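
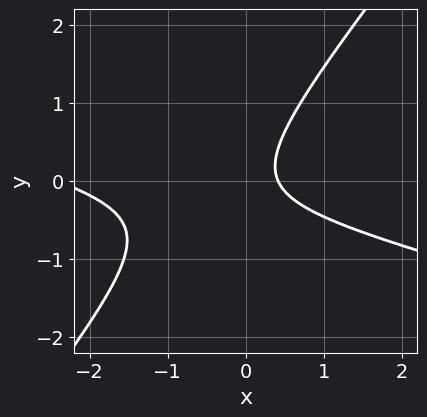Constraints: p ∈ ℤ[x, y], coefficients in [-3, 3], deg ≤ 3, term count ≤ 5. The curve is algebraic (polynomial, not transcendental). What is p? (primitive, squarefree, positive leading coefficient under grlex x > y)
x^2 + 3*x*y - 3*y^2 + 2*x - 1

(a) Degree: no degree-1 curve has this shape, so deg p = 2.
(b) Against the integer gridlines: the curve avoids every integer y-axis point in the box.
(c) Fitting integer coefficients to these (and the overall shape) gives p.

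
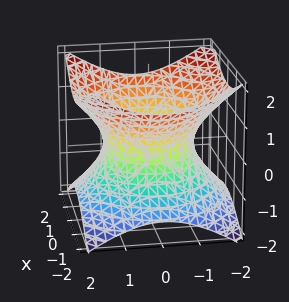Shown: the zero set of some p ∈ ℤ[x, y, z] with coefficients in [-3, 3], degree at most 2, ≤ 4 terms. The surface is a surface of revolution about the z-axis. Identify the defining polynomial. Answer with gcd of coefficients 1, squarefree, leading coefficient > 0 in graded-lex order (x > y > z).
2*x^2 + 2*y^2 - 3*z^2 - 3

(a) The degree is 2 — no degree-1 surface has this shape.
(b) Symmetries: every cross-section ⟂ z is a circle, so x, y appear only via x² + y².
(c) Against the integer gridlines: a circular section at z = -1 has radius between 1 and 2; no z-intercept at any integer in the box.
(d) Solving for integer coefficients yields p as stated.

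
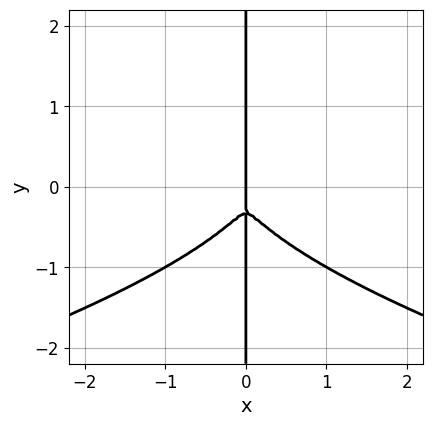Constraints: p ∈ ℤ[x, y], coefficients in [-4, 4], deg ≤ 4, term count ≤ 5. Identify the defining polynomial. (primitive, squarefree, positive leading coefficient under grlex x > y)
3*x*y^3 + 2*x^3 + x*y^2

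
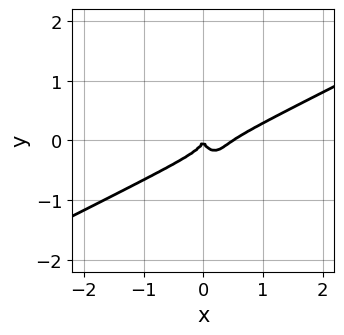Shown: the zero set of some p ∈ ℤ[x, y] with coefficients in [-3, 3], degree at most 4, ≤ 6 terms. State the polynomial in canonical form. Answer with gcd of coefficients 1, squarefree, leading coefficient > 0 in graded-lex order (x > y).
2*x^3 - 3*x^2*y - x*y^2 - 2*y^3 - x^2

deg p = 3. A generic line meets the curve in up to 3 points.
Observable constraints: it crosses the y-axis at the gridline y = 0; it meets the x-axis at x = 0 (among the integer gridlines).
Fitting integer coefficients to these (and the overall shape) gives p.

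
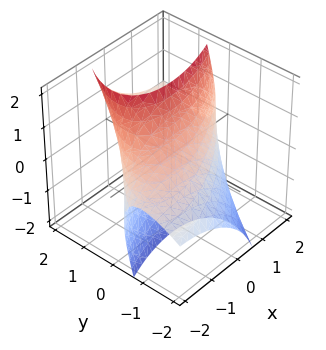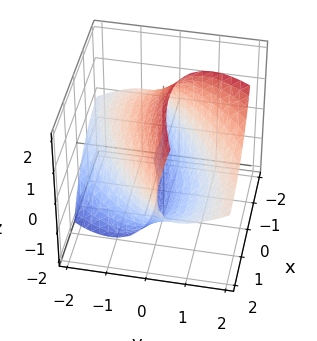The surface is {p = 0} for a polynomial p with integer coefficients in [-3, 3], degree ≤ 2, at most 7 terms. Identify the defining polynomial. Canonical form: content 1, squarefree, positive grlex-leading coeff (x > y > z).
x^2 - 2*x*y + 2*y^2 - 3*y*z + z^2 - 3

Degree: a generic line meets the surface in up to 2 points, so deg p = 2.
The integer polynomial consistent with all of this is the stated p.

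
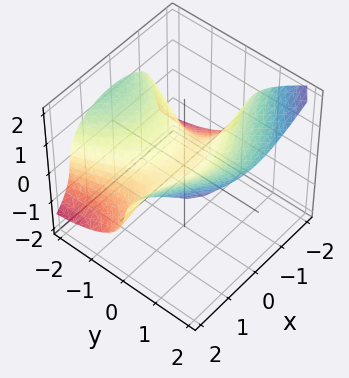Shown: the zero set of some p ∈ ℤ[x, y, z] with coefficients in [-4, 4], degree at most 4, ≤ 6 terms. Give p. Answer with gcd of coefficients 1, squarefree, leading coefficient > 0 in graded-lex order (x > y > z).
2*x^2*y + y*z^2 - 3*z^3 + 2*y^2 - 2*z

(a) Degree: no degree-2 surface has this shape, so deg p = 3.
(b) Reading off the gridlines: every point of the x-axis in the box is on the surface; one z-axis crossing is at z = 0.
(c) Assembling these constraints gives the stated polynomial.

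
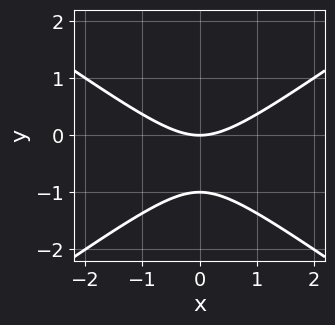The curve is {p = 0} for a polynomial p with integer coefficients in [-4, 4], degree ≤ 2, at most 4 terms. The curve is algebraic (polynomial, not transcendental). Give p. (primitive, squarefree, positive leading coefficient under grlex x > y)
x^2 - 2*y^2 - 2*y

Degree: a generic line meets the curve in up to 2 points, so deg p = 2.
Symmetries: it's symmetric under x → −x, forcing even powers of x.
Observable constraints: the y-axis gridline crossings are at y ∈ {-1, 0}; it meets the x-axis at x = 0 (among the integer gridlines).
The integer polynomial consistent with all of this is the stated p.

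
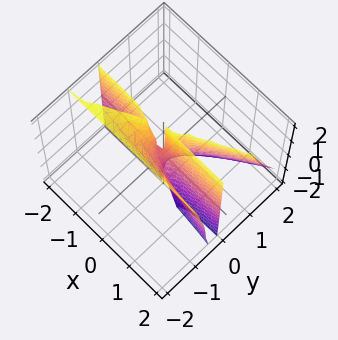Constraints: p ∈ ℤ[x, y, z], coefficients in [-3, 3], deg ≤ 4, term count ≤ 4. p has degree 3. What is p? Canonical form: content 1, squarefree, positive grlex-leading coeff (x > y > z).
x*y^2 - 2*y^3 - y^2*z + x*y

1. Degree: no degree-2 surface has this shape, so deg p = 3.
2. From the visible intercepts: the visible x-axis segment lies entirely on the surface; it crosses the y-axis at the gridline y = 0.
3. Together with the visible shape, these determine p as stated.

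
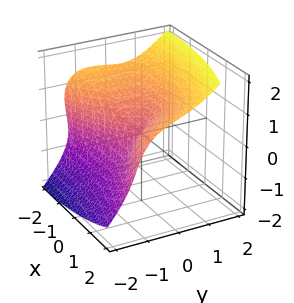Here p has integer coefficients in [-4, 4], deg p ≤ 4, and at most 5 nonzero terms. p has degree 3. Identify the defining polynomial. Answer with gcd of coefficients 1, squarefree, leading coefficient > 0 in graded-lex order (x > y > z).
deg p = 3.
Checking where it meets the axes: one z-axis crossing is at z = 0; one x-axis crossing is at x = 0; one y-axis crossing is at y = 0.
Together with the visible shape, these determine p as stated.

x*y*z + 2*y^3 - 2*z^3 + x^2 + y*z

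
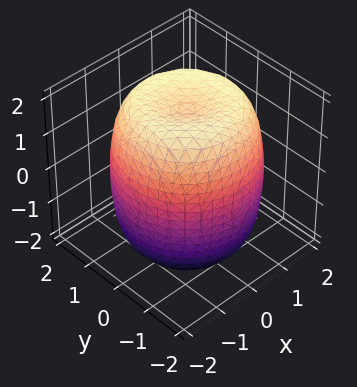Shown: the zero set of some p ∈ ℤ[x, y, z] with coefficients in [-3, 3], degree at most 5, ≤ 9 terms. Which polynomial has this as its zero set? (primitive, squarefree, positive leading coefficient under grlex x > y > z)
(a) The degree is 4 — the shape is more complex than any degree-3 surface.
(b) Symmetries: the z-axis is an axis of rotation, so x and y enter only as x² + y².
(c) Against the integer gridlines: a circular section at z = 1 has radius between 1 and 2.
(d) Putting this together gives p.

x^4 + 2*x^2*y^2 + y^4 - 2*x^2 - 2*y^2 + z^2 - 3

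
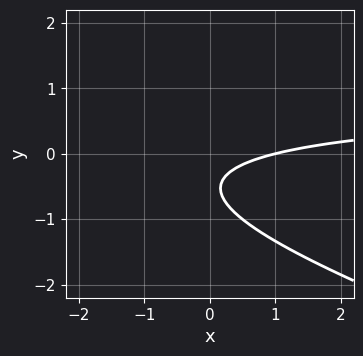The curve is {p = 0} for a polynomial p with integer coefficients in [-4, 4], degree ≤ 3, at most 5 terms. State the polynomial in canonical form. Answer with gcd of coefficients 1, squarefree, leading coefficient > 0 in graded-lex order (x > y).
x*y + 3*y^2 - x + 3*y + 1

1. Degree: a generic line meets the curve in up to 2 points, so deg p = 2.
2. Checking where it meets the axes: the curve avoids every integer y-axis point in the box; one x-axis crossing is at x = 1.
3. Fitting integer coefficients to these (and the overall shape) gives p.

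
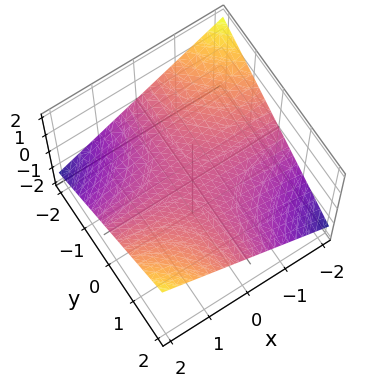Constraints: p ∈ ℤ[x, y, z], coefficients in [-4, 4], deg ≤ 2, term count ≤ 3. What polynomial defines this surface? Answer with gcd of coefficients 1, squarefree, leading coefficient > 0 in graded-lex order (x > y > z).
x*y - 3*z

1. Degree: a hyperbolic paraboloid; a quadric, so deg p = 2.
2. Against the integer gridlines: the visible y-axis segment lies entirely on the surface; the visible x-axis segment lies entirely on the surface; one z-axis crossing is at z = 0.
3. Putting this together gives p.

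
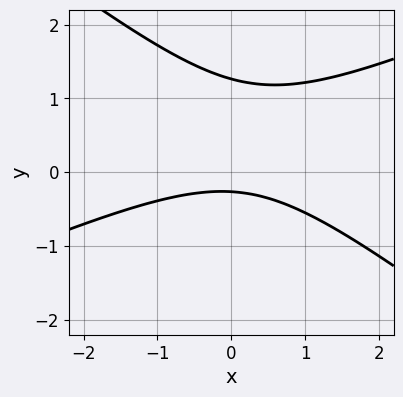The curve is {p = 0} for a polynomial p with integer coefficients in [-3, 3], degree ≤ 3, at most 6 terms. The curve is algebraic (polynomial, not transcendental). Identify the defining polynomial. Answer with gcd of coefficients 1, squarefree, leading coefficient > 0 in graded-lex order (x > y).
x^2 - x*y - 3*y^2 + 3*y + 1

deg p = 2. No degree-1 curve has this shape.
Observable constraints: the curve avoids every integer x-axis point in the box.
The integer polynomial consistent with all of this is the stated p.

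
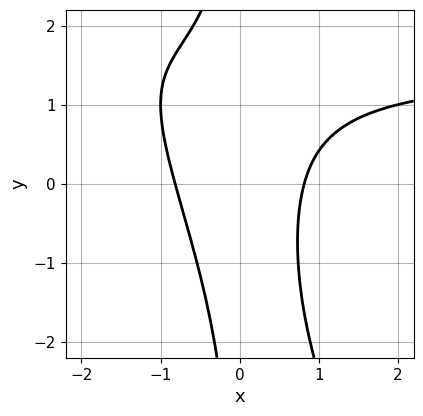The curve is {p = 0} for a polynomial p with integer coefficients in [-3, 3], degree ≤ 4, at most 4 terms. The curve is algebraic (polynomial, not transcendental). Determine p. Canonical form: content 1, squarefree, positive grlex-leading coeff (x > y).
(a) Degree: no degree-2 curve has this shape, so deg p = 3.
(b) Reading off the gridlines: it misses every integer gridline on the y-axis.
(c) Together with the visible shape, these determine p as stated.

2*x^2*y + x*y^2 - 3*x^2 + 2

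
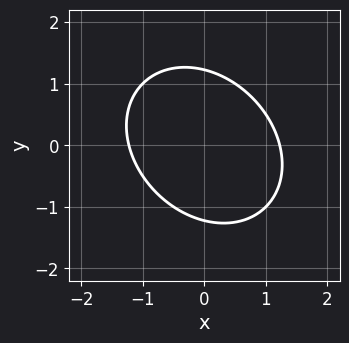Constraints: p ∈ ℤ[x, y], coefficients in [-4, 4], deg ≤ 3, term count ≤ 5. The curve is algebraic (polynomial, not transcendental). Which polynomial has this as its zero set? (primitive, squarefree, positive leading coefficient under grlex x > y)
2*x^2 + x*y + 2*y^2 - 3

First, degree: a generic line meets the curve in up to 2 points, so deg p = 2.
Finally, matching integer coefficients to the picture gives p.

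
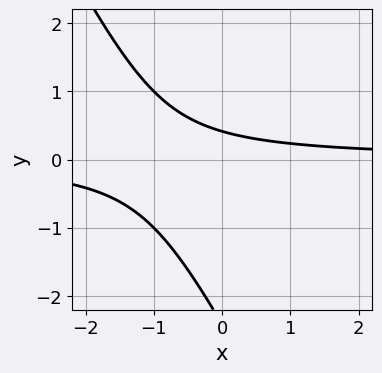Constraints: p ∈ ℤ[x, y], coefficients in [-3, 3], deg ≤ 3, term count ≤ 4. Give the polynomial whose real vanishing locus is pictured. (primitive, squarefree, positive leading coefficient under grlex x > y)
2*x*y + y^2 + 2*y - 1

1. Degree: a generic line meets the curve in up to 2 points, so deg p = 2.
2. Against the integer gridlines: no x-intercept at any integer in the box.
3. Matching integer coefficients to the picture gives p.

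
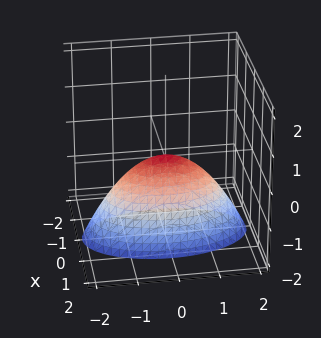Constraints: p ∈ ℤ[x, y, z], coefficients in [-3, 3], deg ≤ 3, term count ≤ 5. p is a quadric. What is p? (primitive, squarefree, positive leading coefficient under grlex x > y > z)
Degree: a paraboloid; a quadric, so deg p = 2.
Symmetries: the x ↦ −x reflection is a symmetry, so x appears only in even powers; it's symmetric under y → −y, forcing even powers of y.
Reading off the gridlines: it meets the y-axis at y = 0 (among the integer gridlines); one x-axis crossing is at x = 0; one z-axis crossing is at z = 0.
Matching integer coefficients to the picture gives p.

3*x^2 + y^2 + 2*z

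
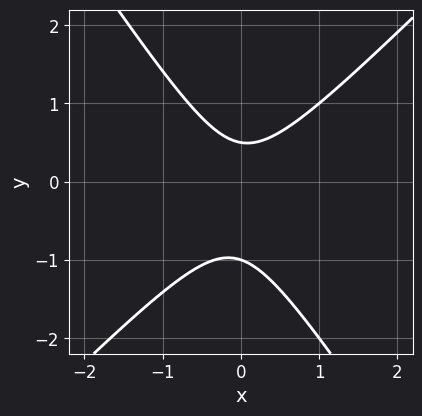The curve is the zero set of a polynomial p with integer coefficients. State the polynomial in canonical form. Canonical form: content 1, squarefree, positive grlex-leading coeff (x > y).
3*x^2 - x*y - 2*y^2 - y + 1

Degree: no degree-1 curve has this shape, so deg p = 2.
Observable constraints: the curve avoids every integer x-axis point in the box; it crosses the y-axis at the gridline y = -1.
The integer polynomial consistent with all of this is the stated p.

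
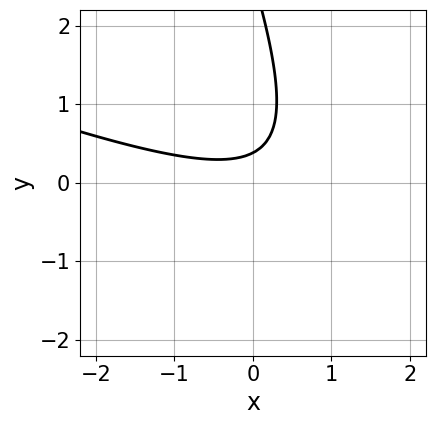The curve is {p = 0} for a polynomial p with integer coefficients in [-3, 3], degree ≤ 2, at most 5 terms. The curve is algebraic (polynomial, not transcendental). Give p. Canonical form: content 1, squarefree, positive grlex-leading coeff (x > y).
(a) The degree is 2 — a generic line meets the curve in up to 2 points.
(b) Checking where it meets the axes: the curve avoids every integer x-axis point in the box.
(c) Assembling these constraints gives the stated polynomial.

x^2 + 3*x*y + y^2 - 3*y + 1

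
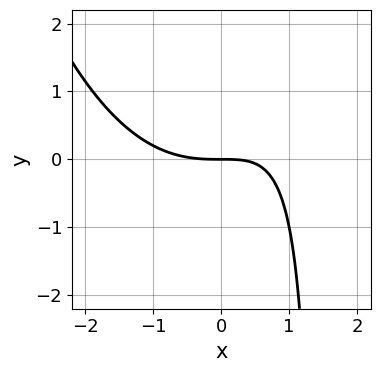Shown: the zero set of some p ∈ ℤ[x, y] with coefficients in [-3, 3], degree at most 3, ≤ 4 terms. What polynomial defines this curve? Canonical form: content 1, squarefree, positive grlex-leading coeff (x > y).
x^3 - 2*x*y + 3*y

The degree is 3 — the shape is more complex than any degree-2 curve.
Checking where it meets the axes: one y-axis crossing is at y = 0; it crosses the x-axis at the gridline x = 0.
Matching integer coefficients to the picture gives p.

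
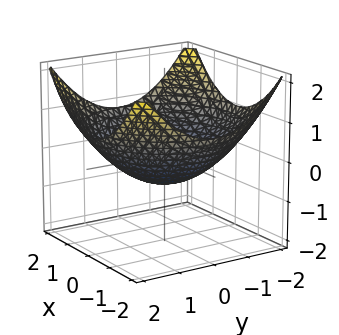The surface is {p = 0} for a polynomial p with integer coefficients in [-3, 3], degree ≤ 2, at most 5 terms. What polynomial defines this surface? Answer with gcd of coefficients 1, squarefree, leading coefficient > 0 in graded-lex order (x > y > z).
x^2 + y^2 - 3*z - 2

First, deg p = 2.
Then, symmetries: rotational symmetry about the z-axis ⇒ p depends on x, y only through x² + y².
Next, checking where it meets the axes: a circular section at z = 0 has radius between 1 and 2.
Finally, fitting integer coefficients to these (and the overall shape) gives p.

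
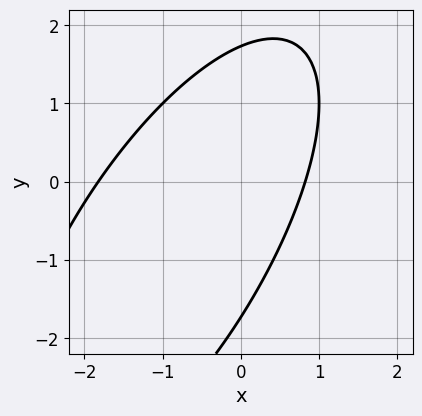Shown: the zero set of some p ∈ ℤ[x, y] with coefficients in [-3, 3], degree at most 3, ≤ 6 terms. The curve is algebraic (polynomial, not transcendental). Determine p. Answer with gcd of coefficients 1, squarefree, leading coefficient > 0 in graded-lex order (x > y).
2*x^2 - 2*x*y + y^2 + 2*x - 3

1. The degree is 2 — no degree-1 curve has this shape.
2. Matching integer coefficients to the picture gives p.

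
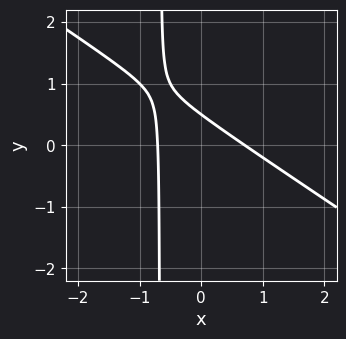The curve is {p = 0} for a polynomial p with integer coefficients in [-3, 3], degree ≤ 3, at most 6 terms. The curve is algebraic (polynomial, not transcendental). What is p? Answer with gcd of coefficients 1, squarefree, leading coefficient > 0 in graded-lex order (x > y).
First, deg p = 2. The shape is more complex than any degree-1 curve.
Finally, solving for integer coefficients yields p as stated.

2*x^2 + 3*x*y + 2*y - 1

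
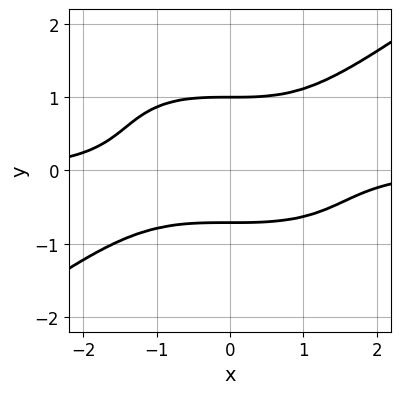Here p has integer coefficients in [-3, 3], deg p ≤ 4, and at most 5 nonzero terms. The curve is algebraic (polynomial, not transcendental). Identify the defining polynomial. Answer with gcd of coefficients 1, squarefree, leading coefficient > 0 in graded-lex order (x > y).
1. deg p = 4.
2. Observable constraints: it misses every integer gridline on the x-axis; it crosses the y-axis at the gridline y = 1.
3. Together with the visible shape, these determine p as stated.

x^3*y - 3*y^4 + 2*y^3 - y^2 + 2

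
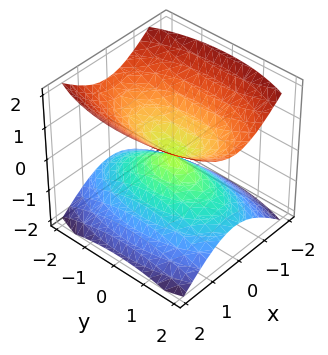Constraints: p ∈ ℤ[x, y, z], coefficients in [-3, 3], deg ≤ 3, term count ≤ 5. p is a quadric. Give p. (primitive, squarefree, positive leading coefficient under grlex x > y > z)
(a) There are 2 components. They look like related sheets of one shape, so recover p as a whole.
(b) deg p = 2. Two nappes meeting at a single point; a quadric.
(c) Symmetries: the x ↦ −x reflection is a symmetry, so x appears only in even powers; it's symmetric under z → −z, forcing even powers of z; mirror symmetry y ↦ −y ⇒ only even powers of y.
(d) Reading off the gridlines: it crosses the z-axis at the gridline z = 0; one y-axis crossing is at y = 0.
(e) Together with the visible shape, these determine p as stated.

3*x^2 + y^2 - 3*z^2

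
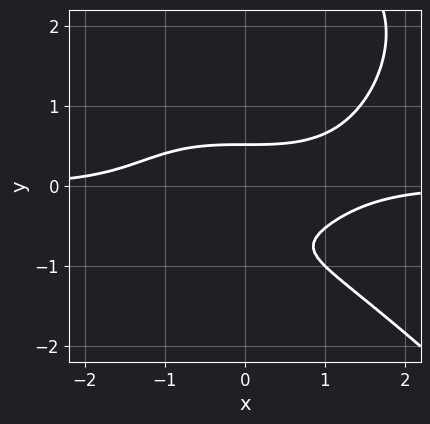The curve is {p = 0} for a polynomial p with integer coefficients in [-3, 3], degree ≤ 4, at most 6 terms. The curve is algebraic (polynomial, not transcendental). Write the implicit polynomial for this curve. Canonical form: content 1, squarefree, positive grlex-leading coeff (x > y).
x^3*y + y^4 - 2*y^3 - 3*y^2 + 1

1. Degree: a generic line meets the curve in up to 4 points, so deg p = 4.
2. Checking where it meets the axes: no x-intercept at any integer in the box.
3. The integer polynomial consistent with all of this is the stated p.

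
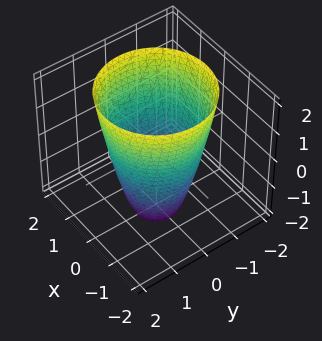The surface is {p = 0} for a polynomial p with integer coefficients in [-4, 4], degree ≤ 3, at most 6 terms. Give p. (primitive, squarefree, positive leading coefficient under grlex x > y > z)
1. deg p = 2.
2. Symmetry: the z-axis is an axis of rotation, so x and y enter only as x² + y².
3. From the axis intercepts and sections: no z-intercept at any integer in the box; a circular section at z = -1 has radius exactly 1.
4. Together with the visible shape, these determine p as stated.

2*x^2 + 2*y^2 - z - 3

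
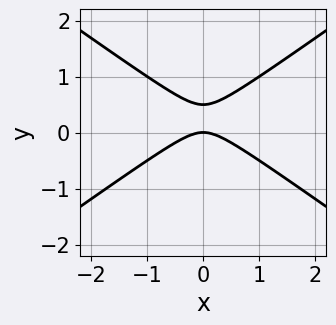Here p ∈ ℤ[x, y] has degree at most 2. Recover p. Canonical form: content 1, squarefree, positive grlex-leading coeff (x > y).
The degree is 2 — the shape is more complex than any degree-1 curve.
Symmetries: mirror symmetry x ↦ −x ⇒ only even powers of x.
From the visible intercepts: it crosses the x-axis at the gridline x = 0; it meets the y-axis at y = 0 (among the integer gridlines).
Matching integer coefficients to the picture gives p.

x^2 - 2*y^2 + y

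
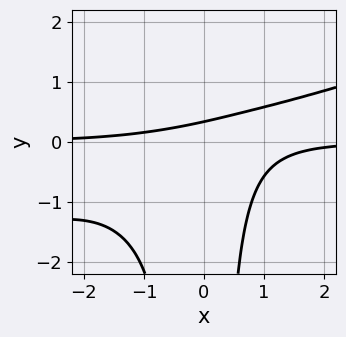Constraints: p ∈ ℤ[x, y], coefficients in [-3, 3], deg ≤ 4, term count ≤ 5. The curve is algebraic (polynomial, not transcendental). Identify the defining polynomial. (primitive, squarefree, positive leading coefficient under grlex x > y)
First, the degree is 4 — a generic line meets the curve in up to 4 points.
Then, from the visible intercepts: no x-intercept at any integer in the box.
Finally, these observations pin down the coefficients.

x^3*y - 3*x^2*y^2 + 2*x*y - 3*y + 1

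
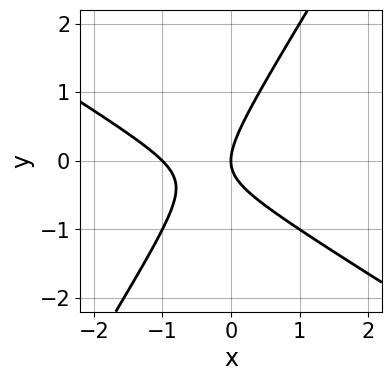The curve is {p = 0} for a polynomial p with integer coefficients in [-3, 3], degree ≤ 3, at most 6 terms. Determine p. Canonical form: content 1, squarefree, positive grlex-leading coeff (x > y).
(a) The degree is 2 — a generic line meets the curve in up to 2 points.
(b) Reading off the gridlines: one y-axis crossing is at y = 0; the x-axis gridline crossings are at x ∈ {-1, 0}.
(c) The integer polynomial consistent with all of this is the stated p.

x^2 + x*y - y^2 + x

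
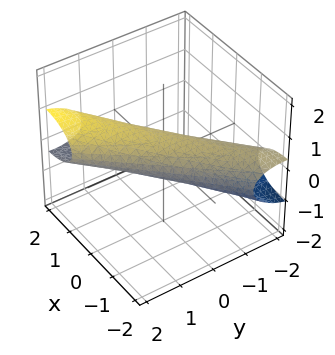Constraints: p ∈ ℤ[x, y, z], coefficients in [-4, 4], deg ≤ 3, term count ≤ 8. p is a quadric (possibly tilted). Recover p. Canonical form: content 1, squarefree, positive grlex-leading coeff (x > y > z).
(a) deg p = 2.
(b) From the visible intercepts: among the integer gridlines, it crosses the x-axis at x ∈ {-1, 1}; the y-axis gridline crossings are at y ∈ {-1, 1}.
(c) Matching integer coefficients to the picture gives p.

x^2 - 2*x*y + y^2 - y*z + 3*z^2 - 1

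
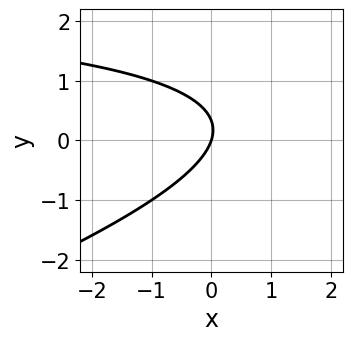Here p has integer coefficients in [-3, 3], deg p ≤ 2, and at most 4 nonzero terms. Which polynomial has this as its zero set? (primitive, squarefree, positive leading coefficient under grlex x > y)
(a) deg p = 2.
(b) From the axis intercepts and sections: one x-axis crossing is at x = 0; one y-axis crossing is at y = 0.
(c) Together with the visible shape, these determine p as stated.

x*y - 3*y^2 - 3*x + y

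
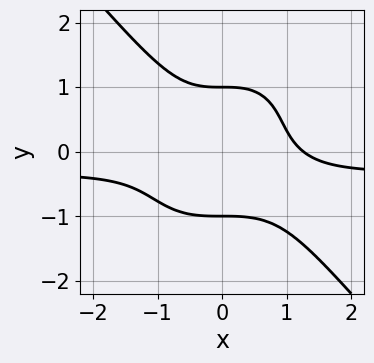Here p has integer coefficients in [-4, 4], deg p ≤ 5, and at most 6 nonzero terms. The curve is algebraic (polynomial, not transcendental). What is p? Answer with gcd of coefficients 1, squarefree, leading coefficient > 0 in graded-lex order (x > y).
3*x^3*y + 2*y^4 + x^3 - 2

deg p = 4. A generic line meets the curve in up to 4 points.
Against the integer gridlines: among the integer gridlines, it crosses the y-axis at y ∈ {-1, 1}.
Matching integer coefficients to the picture gives p.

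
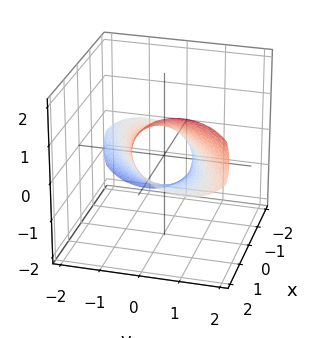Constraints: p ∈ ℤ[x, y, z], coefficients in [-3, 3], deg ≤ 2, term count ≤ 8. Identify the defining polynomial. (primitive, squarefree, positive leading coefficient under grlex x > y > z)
Degree: the shape is more complex than any degree-1 surface, so deg p = 2.
Observable constraints: the y-axis gridline crossings are at y ∈ {-1, 1}.
Together with the visible shape, these determine p as stated.

x^2 - 2*x*y - 3*x*z + 2*y^2 + 3*z^2 - 2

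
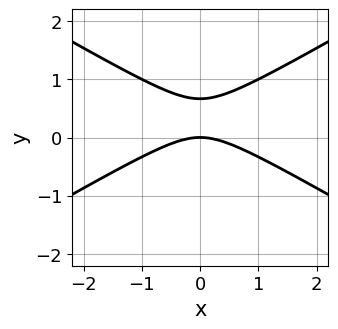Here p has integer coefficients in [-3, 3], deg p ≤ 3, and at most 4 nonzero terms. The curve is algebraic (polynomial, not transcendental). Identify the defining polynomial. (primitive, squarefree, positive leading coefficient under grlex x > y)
(a) The degree is 2 — the shape is more complex than any degree-1 curve.
(b) Symmetries: the x ↦ −x reflection is a symmetry, so x appears only in even powers.
(c) From the visible intercepts: it crosses the y-axis at the gridline y = 0; one x-axis crossing is at x = 0.
(d) Fitting integer coefficients to these (and the overall shape) gives p.

x^2 - 3*y^2 + 2*y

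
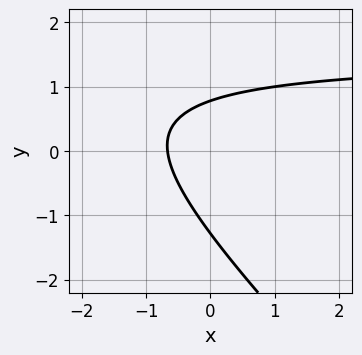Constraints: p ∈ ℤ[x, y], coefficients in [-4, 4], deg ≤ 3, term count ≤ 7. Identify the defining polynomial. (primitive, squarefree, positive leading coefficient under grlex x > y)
2*x*y + 2*y^2 - 3*x + y - 2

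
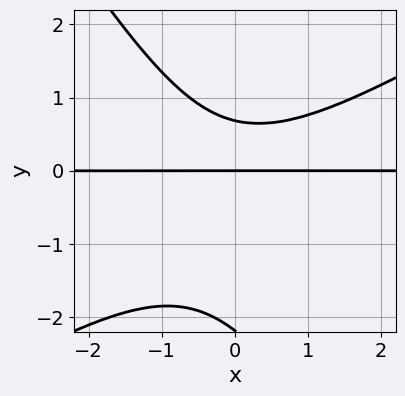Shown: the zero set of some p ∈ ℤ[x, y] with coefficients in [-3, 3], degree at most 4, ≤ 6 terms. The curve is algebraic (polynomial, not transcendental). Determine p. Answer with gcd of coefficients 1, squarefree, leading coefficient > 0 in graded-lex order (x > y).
2*x^2*y - 2*x*y^2 - 2*y^3 - 3*y^2 + 3*y

(a) The degree is 3 — a generic line meets the curve in up to 3 points.
(b) Reading off the gridlines: every point of the x-axis in the box is on the curve; it crosses the y-axis at the gridline y = 0.
(c) Assembling these constraints gives the stated polynomial.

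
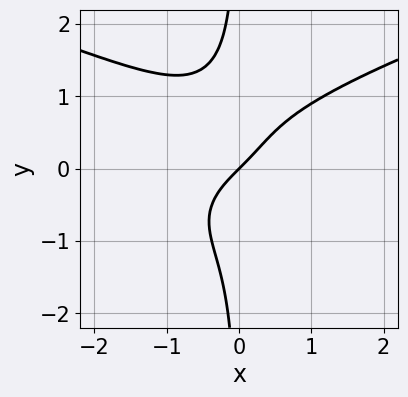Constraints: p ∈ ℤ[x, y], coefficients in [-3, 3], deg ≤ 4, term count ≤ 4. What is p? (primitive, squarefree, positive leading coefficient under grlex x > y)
First, degree: the shape is more complex than any degree-3 curve, so deg p = 4.
Next, observable constraints: it meets the y-axis at y = 0 (among the integer gridlines); it meets the x-axis at x = 0 (among the integer gridlines).
Finally, matching integer coefficients to the picture gives p.

3*x*y^3 - 2*x^3 - 2*x + 2*y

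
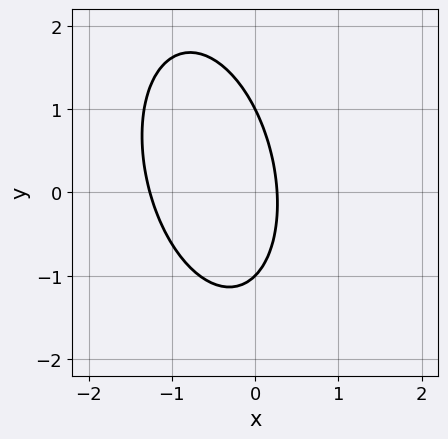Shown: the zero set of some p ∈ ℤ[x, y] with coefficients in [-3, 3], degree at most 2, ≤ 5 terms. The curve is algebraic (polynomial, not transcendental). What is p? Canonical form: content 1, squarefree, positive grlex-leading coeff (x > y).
3*x^2 + x*y + y^2 + 3*x - 1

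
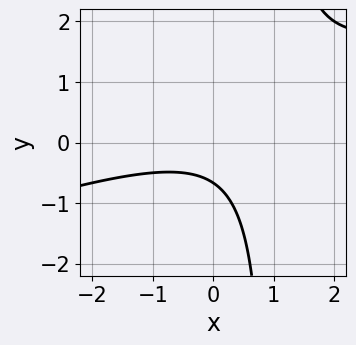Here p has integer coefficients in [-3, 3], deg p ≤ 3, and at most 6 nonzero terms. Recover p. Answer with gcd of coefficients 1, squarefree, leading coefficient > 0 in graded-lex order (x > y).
1. deg p = 2. The shape is more complex than any degree-1 curve.
2. From the visible intercepts: no x-intercept at any integer in the box.
3. Together with the visible shape, these determine p as stated.

x^2 - 3*x*y + 3*y + 2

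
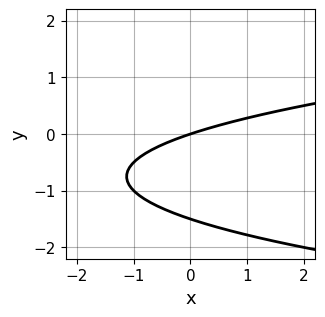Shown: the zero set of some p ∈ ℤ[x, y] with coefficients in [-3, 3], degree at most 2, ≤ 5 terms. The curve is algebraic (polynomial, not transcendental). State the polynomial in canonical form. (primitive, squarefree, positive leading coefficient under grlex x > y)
2*y^2 - x + 3*y

First, degree: a generic line meets the curve in up to 2 points, so deg p = 2.
Then, observable constraints: it meets the x-axis at x = 0 (among the integer gridlines); one y-axis crossing is at y = 0.
Finally, matching integer coefficients to the picture gives p.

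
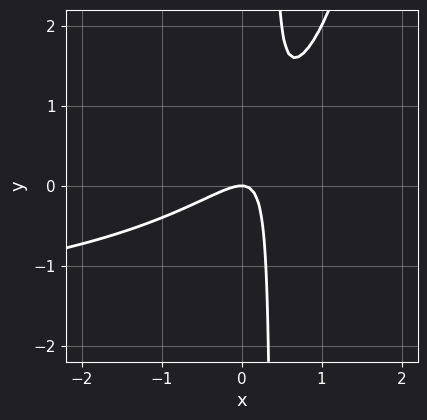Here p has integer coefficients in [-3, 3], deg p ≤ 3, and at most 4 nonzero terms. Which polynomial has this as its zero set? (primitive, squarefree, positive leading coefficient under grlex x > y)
First, deg p = 3. No degree-2 curve has this shape.
Next, checking where it meets the axes: it crosses the y-axis at the gridline y = 0; it meets the x-axis at x = 0 (among the integer gridlines).
Finally, putting this together gives p.

x^2*y + 2*x^2 - 3*x*y + y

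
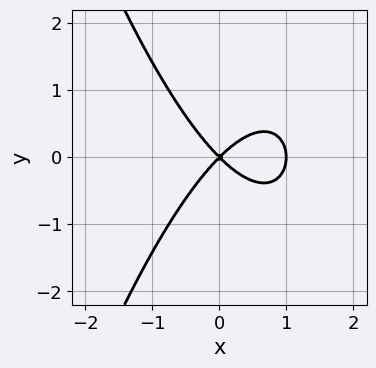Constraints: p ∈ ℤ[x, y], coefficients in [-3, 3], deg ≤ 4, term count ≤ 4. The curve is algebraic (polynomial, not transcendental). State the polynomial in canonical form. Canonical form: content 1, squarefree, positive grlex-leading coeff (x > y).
1. The degree is 3 — the shape is more complex than any degree-2 curve.
2. Symmetries: mirror symmetry y ↦ −y ⇒ only even powers of y.
3. Observable constraints: it meets the y-axis at y = 0 (among the integer gridlines); the x-axis gridline crossings are at x ∈ {0, 1}.
4. These observations pin down the coefficients.

x^3 - x^2 + y^2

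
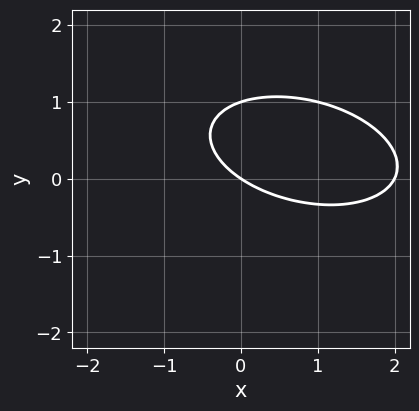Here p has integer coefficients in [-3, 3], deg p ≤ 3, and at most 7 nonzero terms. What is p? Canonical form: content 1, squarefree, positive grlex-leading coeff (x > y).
Degree: the shape is more complex than any degree-1 curve, so deg p = 2.
Observable constraints: among the integer gridlines, it crosses the y-axis at y ∈ {0, 1}; among the integer gridlines, it crosses the x-axis at x ∈ {0, 2}.
Matching integer coefficients to the picture gives p.

x^2 + x*y + 3*y^2 - 2*x - 3*y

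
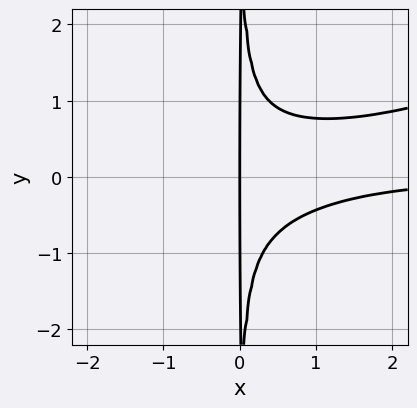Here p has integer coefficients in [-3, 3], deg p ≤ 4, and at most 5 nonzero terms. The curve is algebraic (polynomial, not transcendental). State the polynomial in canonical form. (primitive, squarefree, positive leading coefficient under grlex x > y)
1. deg p = 4. The shape is more complex than any degree-3 curve.
2. From the axis intercepts and sections: every point of the y-axis in the box is on the curve; it crosses the x-axis at the gridline x = 0.
3. Fitting integer coefficients to these (and the overall shape) gives p.

x^3*y - 3*x^2*y^2 + x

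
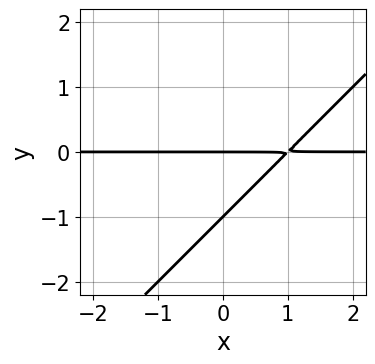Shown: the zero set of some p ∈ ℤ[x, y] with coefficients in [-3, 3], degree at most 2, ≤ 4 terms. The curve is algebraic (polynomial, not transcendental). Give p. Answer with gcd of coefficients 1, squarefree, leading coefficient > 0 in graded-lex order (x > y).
x*y - y^2 - y

First, deg p = 2. A generic line meets the curve in up to 2 points.
Next, checking where it meets the axes: among the integer gridlines, it crosses the y-axis at y ∈ {-1, 0}; every point of the x-axis in the box is on the curve.
Finally, solving for integer coefficients yields p as stated.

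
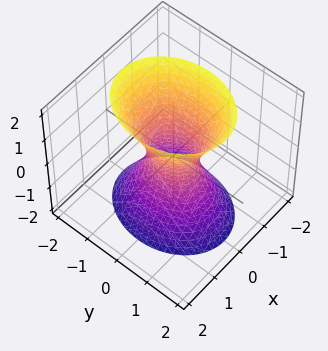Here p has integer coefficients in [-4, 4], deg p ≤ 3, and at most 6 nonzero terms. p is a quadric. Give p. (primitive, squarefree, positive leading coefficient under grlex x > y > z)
deg p = 2.
Symmetries: mirror symmetry z ↦ −z ⇒ only even powers of z; mirror symmetry y ↦ −y ⇒ only even powers of y; mirror symmetry x ↦ −x ⇒ only even powers of x.
Reading off the gridlines: it misses every integer gridline on the z-axis.
These observations pin down the coefficients.

3*x^2 + 2*y^2 - z^2 - 1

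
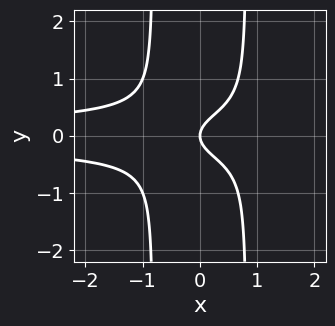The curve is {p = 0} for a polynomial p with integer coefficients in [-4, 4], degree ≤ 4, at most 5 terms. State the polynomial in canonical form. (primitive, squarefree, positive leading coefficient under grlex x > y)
3*x^2*y^2 - 2*y^2 + x

First, the degree is 4 — the shape is more complex than any degree-3 curve.
Then, symmetries: mirror symmetry y ↦ −y ⇒ only even powers of y.
Next, from the visible intercepts: one x-axis crossing is at x = 0; it crosses the y-axis at the gridline y = 0.
Finally, together with the visible shape, these determine p as stated.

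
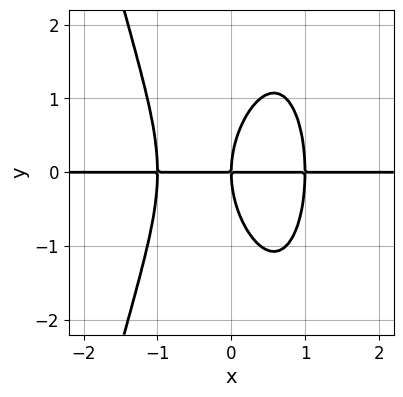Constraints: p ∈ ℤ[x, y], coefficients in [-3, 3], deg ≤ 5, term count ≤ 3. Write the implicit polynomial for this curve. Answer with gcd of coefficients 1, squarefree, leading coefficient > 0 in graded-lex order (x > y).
1. Degree: a generic line meets the curve in up to 4 points, so deg p = 4.
2. Reading off the gridlines: the visible x-axis segment lies entirely on the curve; it meets the y-axis at y = 0 (among the integer gridlines).
3. These observations pin down the coefficients.

3*x^3*y + y^3 - 3*x*y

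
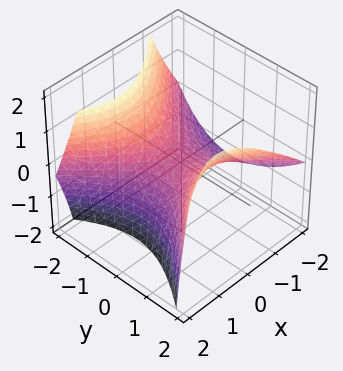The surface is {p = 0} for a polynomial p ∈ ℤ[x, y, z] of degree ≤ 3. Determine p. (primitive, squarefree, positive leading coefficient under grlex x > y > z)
2*x^2 - 2*x*z - 2*y^2 + y*z + 3*z

(a) deg p = 2. The shape is more complex than any degree-1 surface.
(b) Observable constraints: one y-axis crossing is at y = 0; it meets the z-axis at z = 0 (among the integer gridlines).
(c) Solving for integer coefficients yields p as stated.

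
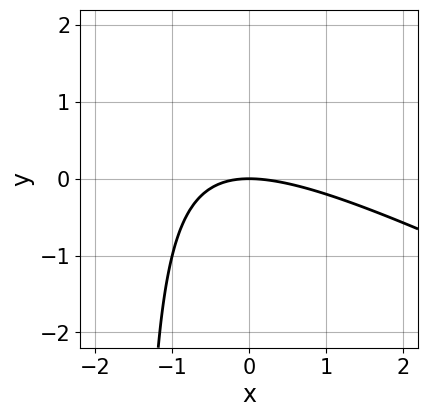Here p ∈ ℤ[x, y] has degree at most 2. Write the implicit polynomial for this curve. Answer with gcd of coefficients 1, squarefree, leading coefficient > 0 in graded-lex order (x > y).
x^2 + 2*x*y + 3*y

First, deg p = 2. The shape is more complex than any degree-1 curve.
Then, reading off the gridlines: it meets the y-axis at y = 0 (among the integer gridlines); it meets the x-axis at x = 0 (among the integer gridlines).
Finally, matching integer coefficients to the picture gives p.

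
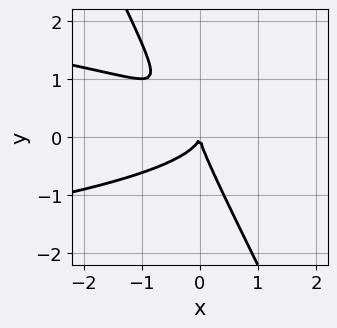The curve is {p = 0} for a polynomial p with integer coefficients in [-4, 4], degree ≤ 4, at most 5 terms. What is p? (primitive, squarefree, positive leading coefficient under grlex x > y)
2*x*y^2 + y^3 + x^2

(a) Degree: no degree-2 curve has this shape, so deg p = 3.
(b) Against the integer gridlines: it crosses the y-axis at the gridline y = 0; one x-axis crossing is at x = 0.
(c) Solving for integer coefficients yields p as stated.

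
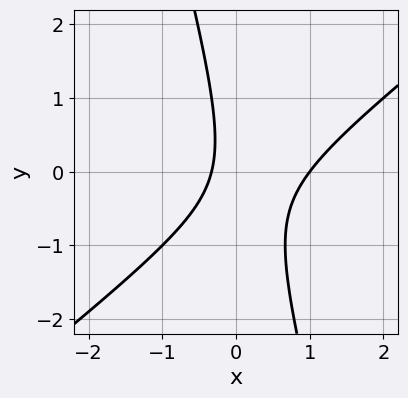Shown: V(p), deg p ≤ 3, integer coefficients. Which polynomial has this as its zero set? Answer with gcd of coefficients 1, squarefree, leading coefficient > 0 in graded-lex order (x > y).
First, degree: a generic line meets the curve in up to 2 points, so deg p = 2.
Then, against the integer gridlines: one x-axis crossing is at x = 1; the curve avoids every integer y-axis point in the box.
Finally, together with the visible shape, these determine p as stated.

3*x^2 - 3*x*y - y^2 - 2*x - 1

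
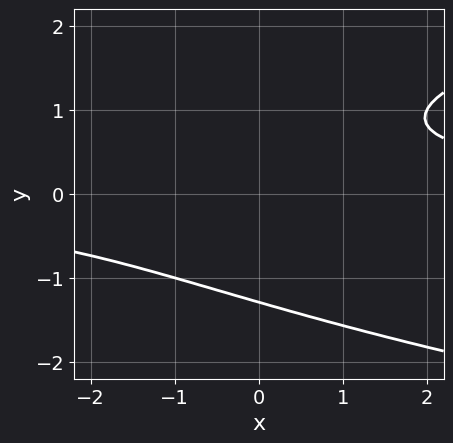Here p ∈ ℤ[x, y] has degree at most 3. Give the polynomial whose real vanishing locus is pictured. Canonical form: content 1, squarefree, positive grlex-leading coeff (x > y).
1. Degree: no degree-2 curve has this shape, so deg p = 3.
2. Observable constraints: the curve avoids every integer x-axis point in the box.
3. Putting this together gives p.

2*y^3 - 2*x*y - y + 3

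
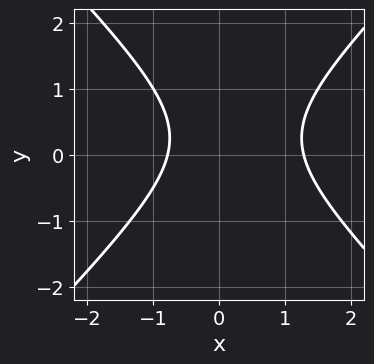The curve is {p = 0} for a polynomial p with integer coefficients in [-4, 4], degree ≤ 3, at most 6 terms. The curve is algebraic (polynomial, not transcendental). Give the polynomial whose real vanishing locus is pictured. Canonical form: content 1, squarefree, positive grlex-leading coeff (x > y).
2*x^2 - 2*y^2 - x + y - 2

First, the degree is 2 — no degree-1 curve has this shape.
Then, from the axis intercepts and sections: the curve avoids every integer y-axis point in the box.
Finally, matching integer coefficients to the picture gives p.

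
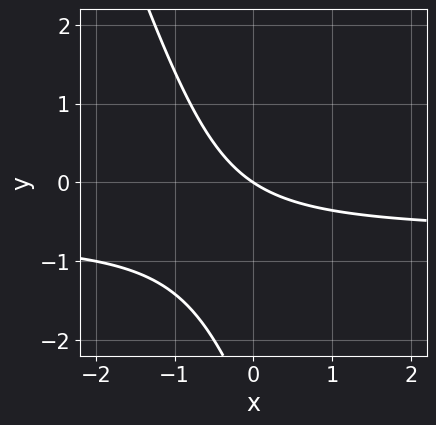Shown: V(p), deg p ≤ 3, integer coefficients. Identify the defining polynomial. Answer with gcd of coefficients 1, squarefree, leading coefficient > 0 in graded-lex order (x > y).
(a) deg p = 2. The shape is more complex than any degree-1 curve.
(b) Observable constraints: it crosses the y-axis at the gridline y = 0; it crosses the x-axis at the gridline x = 0.
(c) These observations pin down the coefficients.

3*x*y + y^2 + 2*x + 3*y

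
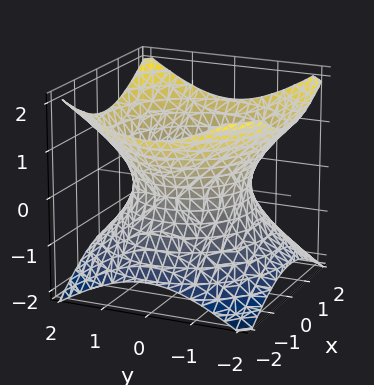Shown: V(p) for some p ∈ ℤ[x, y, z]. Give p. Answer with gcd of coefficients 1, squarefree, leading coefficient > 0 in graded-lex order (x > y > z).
2*x^2 + 2*y^2 - 3*z^2 - 3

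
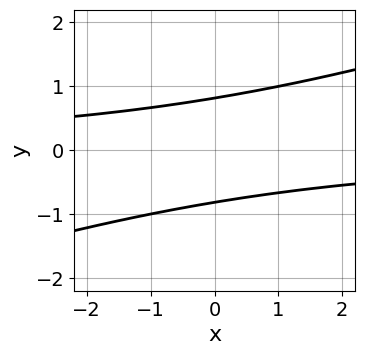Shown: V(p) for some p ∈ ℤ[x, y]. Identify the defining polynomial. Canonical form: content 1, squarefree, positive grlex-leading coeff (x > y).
x*y - 3*y^2 + 2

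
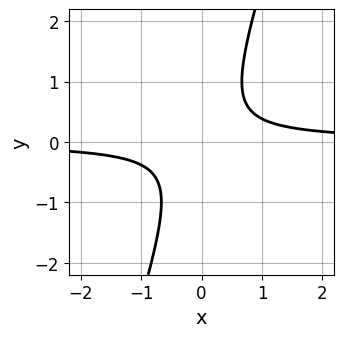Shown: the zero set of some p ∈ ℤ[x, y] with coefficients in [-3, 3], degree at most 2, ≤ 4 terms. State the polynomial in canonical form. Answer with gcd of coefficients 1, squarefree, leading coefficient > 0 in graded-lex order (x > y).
3*x*y - y^2 - 1

(a) deg p = 2. A generic line meets the curve in up to 2 points.
(b) Reading off the gridlines: it misses every integer gridline on the x-axis; the curve avoids every integer y-axis point in the box.
(c) These observations pin down the coefficients.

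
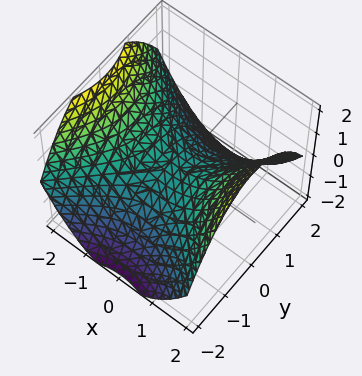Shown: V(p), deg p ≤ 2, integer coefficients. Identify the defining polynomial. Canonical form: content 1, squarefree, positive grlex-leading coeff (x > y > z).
First, the degree is 2 — a saddle surface; a quadric.
Then, symmetries: the x ↦ −x reflection is a symmetry, so x appears only in even powers; mirror symmetry y ↦ −y ⇒ only even powers of y.
Then, observable constraints: one y-axis crossing is at y = 0; one z-axis crossing is at z = 0; it meets the x-axis at x = 0 (among the integer gridlines).
Finally, putting this together gives p.

x^2 - y^2 - 2*z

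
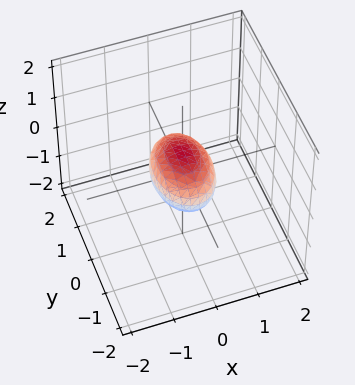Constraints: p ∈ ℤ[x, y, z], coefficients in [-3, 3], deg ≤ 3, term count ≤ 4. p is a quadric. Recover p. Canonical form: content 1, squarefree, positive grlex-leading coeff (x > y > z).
2*x^2 + y^2 + 2*z^2 - 1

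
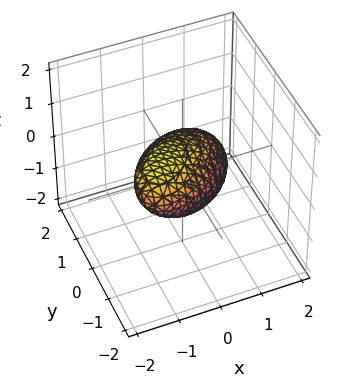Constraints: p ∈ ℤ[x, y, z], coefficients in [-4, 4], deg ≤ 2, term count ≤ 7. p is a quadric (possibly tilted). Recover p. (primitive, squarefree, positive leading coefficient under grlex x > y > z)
(a) The degree is 2 — the shape is more complex than any degree-1 surface.
(b) From the axis intercepts and sections: among the integer gridlines, it crosses the x-axis at x ∈ {-1, 1}; among the integer gridlines, it crosses the y-axis at y ∈ {-1, 1}.
(c) Solving for integer coefficients yields p as stated.

2*x^2 - 2*x*y + 2*x*z + 2*y^2 + 3*z^2 - 2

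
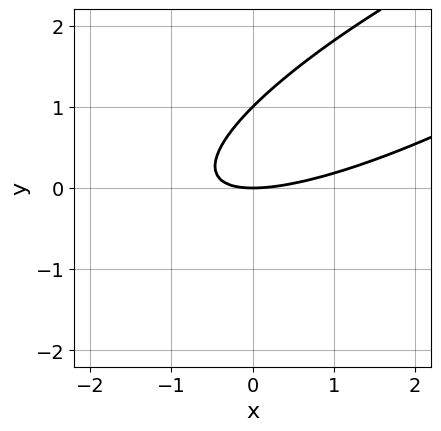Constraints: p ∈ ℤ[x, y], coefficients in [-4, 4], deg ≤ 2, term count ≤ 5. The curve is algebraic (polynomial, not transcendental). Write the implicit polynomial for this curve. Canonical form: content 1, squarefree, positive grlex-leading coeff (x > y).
x^2 - 3*x*y + 3*y^2 - 3*y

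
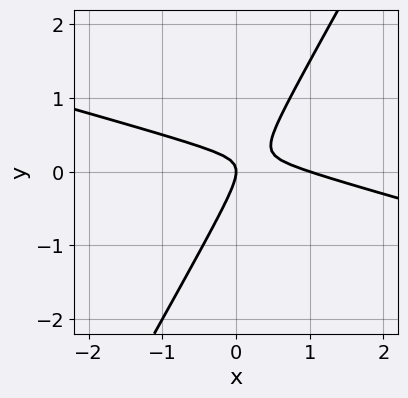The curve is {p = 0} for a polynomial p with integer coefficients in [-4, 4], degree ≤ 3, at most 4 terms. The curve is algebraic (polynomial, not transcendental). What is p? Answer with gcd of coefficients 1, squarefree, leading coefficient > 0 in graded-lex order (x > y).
x^2 + 3*x*y - 2*y^2 - x

First, the degree is 2 — a generic line meets the curve in up to 2 points.
Next, checking where it meets the axes: it meets the y-axis at y = 0 (among the integer gridlines); the x-axis gridline crossings are at x ∈ {0, 1}.
Finally, together with the visible shape, these determine p as stated.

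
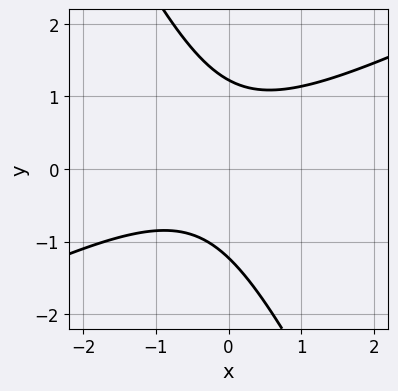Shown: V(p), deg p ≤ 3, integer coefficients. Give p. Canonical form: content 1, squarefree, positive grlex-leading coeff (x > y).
2*x^2 - 3*x*y - 2*y^2 + x + 3

(a) The degree is 2 — the shape is more complex than any degree-1 curve.
(b) From the visible intercepts: no x-intercept at any integer in the box.
(c) These observations pin down the coefficients.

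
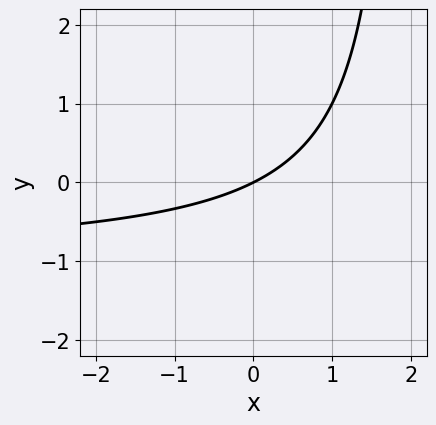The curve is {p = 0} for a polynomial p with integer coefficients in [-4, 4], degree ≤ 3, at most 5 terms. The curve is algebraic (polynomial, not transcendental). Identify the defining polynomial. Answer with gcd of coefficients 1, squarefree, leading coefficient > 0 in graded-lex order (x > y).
x*y + x - 2*y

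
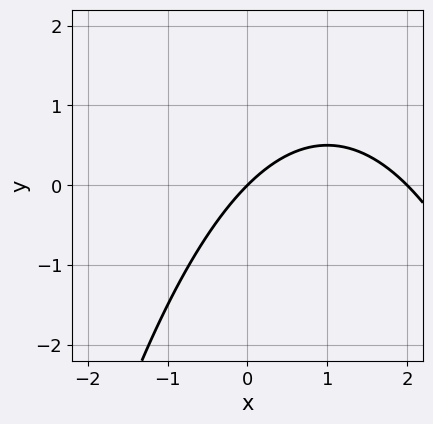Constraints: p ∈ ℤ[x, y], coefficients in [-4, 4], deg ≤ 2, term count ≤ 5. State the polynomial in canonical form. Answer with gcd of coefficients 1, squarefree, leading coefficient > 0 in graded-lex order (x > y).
(a) Degree: no degree-1 curve has this shape, so deg p = 2.
(b) Checking where it meets the axes: it meets the y-axis at y = 0 (among the integer gridlines); the x-axis gridline crossings are at x ∈ {0, 2}.
(c) Assembling these constraints gives the stated polynomial.

x^2 - 2*x + 2*y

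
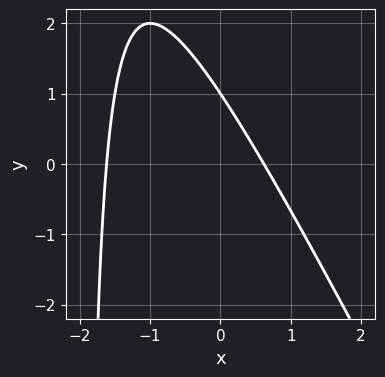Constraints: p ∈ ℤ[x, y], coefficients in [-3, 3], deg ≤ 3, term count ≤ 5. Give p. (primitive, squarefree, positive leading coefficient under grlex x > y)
2*x^2 + x*y + 2*x + 2*y - 2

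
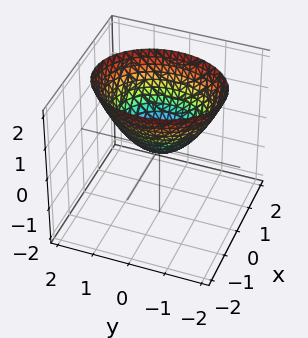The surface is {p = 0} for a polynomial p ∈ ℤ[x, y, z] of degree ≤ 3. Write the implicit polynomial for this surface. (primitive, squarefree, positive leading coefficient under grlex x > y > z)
Degree: a single bowl opening along one axis; a quadric, so deg p = 2.
Symmetries: it's symmetric under y → −y, forcing even powers of y; the x ↦ −x reflection is a symmetry, so x appears only in even powers.
From the visible intercepts: it meets the x-axis at x = 0 (among the integer gridlines); it crosses the z-axis at the gridline z = 0; it crosses the y-axis at the gridline y = 0.
The integer polynomial consistent with all of this is the stated p.

3*x^2 + 2*y^2 - 3*z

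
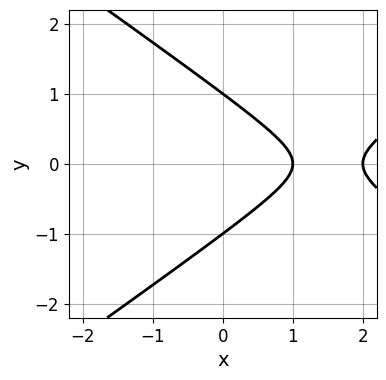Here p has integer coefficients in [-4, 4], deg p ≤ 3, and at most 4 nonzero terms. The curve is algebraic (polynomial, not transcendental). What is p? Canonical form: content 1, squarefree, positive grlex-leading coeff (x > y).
x^2 - 2*y^2 - 3*x + 2

First, the degree is 2 — the shape is more complex than any degree-1 curve.
Next, symmetries: it's symmetric under y → −y, forcing even powers of y.
Next, observable constraints: the x-axis gridline crossings are at x ∈ {1, 2}; among the integer gridlines, it crosses the y-axis at y ∈ {-1, 1}.
Finally, solving for integer coefficients yields p as stated.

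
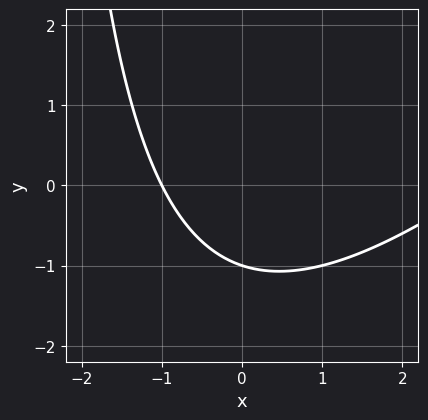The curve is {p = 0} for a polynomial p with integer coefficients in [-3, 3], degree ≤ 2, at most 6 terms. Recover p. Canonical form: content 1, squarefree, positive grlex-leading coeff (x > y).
x^2 - x*y - 2*x - 3*y - 3

1. deg p = 2. A generic line meets the curve in up to 2 points.
2. Observable constraints: it meets the y-axis at y = -1 (among the integer gridlines); it crosses the x-axis at the gridline x = -1.
3. Putting this together gives p.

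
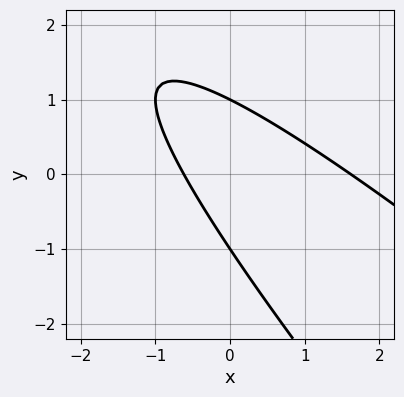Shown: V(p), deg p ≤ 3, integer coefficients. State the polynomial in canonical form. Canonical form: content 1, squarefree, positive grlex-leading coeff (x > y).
The degree is 2 — a generic line meets the curve in up to 2 points.
Against the integer gridlines: among the integer gridlines, it crosses the y-axis at y ∈ {-1, 1}.
Fitting integer coefficients to these (and the overall shape) gives p.

x^2 + 2*x*y + y^2 - x - 1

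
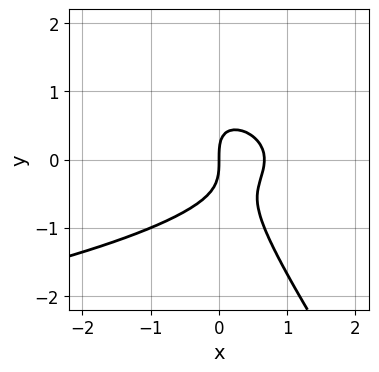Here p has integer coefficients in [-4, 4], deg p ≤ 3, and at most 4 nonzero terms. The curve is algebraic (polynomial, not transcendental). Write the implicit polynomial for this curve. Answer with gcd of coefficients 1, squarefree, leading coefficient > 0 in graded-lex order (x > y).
1. deg p = 3. No degree-2 curve has this shape.
2. Against the integer gridlines: one x-axis crossing is at x = 0; it meets the y-axis at y = 0 (among the integer gridlines).
3. Matching integer coefficients to the picture gives p.

3*x*y^2 + 2*y^3 + 3*x^2 - 2*x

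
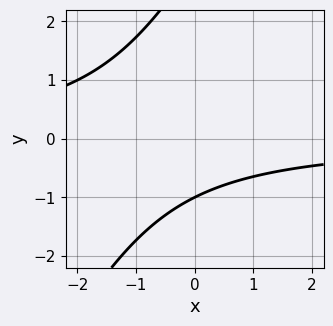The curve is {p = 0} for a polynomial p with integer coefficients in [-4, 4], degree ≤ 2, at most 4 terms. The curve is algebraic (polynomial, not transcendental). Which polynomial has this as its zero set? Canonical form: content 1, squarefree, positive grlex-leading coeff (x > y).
2*x*y - y^2 + 2*y + 3

First, degree: a generic line meets the curve in up to 2 points, so deg p = 2.
Next, from the visible intercepts: the curve avoids every integer x-axis point in the box; it meets the y-axis at y = -1 (among the integer gridlines).
Finally, assembling these constraints gives the stated polynomial.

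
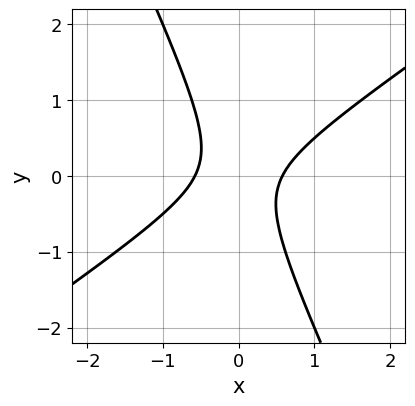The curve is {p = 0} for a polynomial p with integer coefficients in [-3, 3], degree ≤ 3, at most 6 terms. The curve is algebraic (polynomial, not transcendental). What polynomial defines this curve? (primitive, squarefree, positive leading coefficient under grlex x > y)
3*x^2 - 3*x*y - 2*y^2 - 1

Degree: a generic line meets the curve in up to 2 points, so deg p = 2.
From the visible intercepts: the curve avoids every integer y-axis point in the box.
Solving for integer coefficients yields p as stated.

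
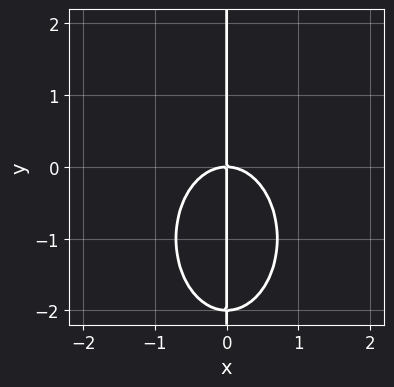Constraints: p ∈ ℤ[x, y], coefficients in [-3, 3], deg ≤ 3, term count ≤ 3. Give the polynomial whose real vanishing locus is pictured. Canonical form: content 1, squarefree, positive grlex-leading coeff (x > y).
2*x^3 + x*y^2 + 2*x*y

1. The degree is 3 — the shape is more complex than any degree-2 curve.
2. Reading off the gridlines: it crosses the x-axis at the gridline x = 0; every point of the y-axis in the box is on the curve.
3. The integer polynomial consistent with all of this is the stated p.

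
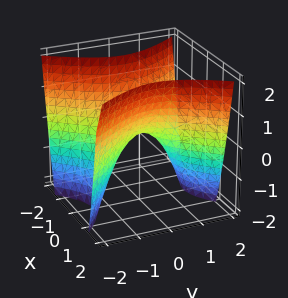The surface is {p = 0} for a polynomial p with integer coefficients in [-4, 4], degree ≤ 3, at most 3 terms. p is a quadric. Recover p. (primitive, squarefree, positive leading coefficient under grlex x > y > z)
3*x^2 - 2*y^2 - 2*z

1. Degree: a saddle surface; a quadric, so deg p = 2.
2. Symmetries: mirror symmetry y ↦ −y ⇒ only even powers of y; mirror symmetry x ↦ −x ⇒ only even powers of x.
3. Checking where it meets the axes: it crosses the y-axis at the gridline y = 0; one x-axis crossing is at x = 0; it crosses the z-axis at the gridline z = 0.
4. Matching integer coefficients to the picture gives p.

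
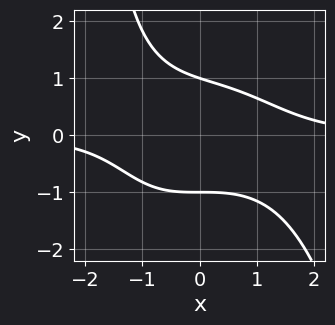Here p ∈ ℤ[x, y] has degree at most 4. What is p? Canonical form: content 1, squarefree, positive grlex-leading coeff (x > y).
x^3*y + x*y^2 + x*y + 3*y^2 - 3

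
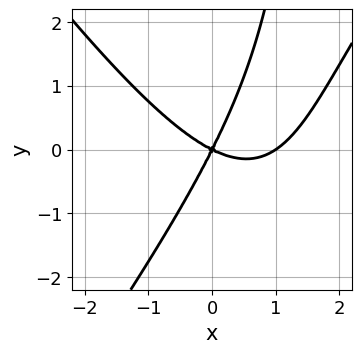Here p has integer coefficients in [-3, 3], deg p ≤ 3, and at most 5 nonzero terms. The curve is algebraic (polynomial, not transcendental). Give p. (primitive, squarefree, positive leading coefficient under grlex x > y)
2*x^3 - x*y^2 - 2*x^2 - 3*x*y + 2*y^2

1. deg p = 3. A generic line meets the curve in up to 3 points.
2. Checking where it meets the axes: it crosses the y-axis at the gridline y = 0; the x-axis gridline crossings are at x ∈ {0, 1}.
3. The integer polynomial consistent with all of this is the stated p.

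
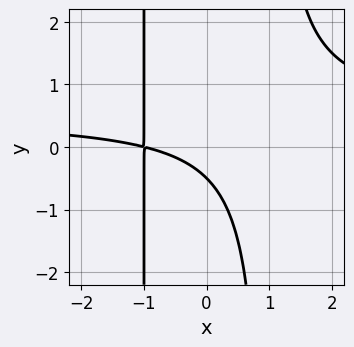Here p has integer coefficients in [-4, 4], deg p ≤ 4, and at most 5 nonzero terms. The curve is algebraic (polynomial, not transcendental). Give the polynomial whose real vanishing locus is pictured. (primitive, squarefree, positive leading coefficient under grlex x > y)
(a) Degree: a generic line meets the curve in up to 3 points, so deg p = 3.
(b) Putting this together gives p.

2*x^2*y - x^2 - 2*x - 2*y - 1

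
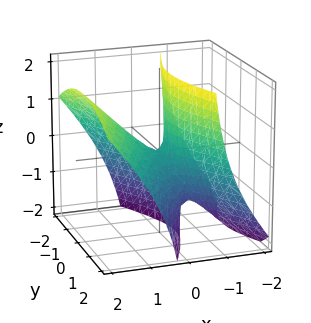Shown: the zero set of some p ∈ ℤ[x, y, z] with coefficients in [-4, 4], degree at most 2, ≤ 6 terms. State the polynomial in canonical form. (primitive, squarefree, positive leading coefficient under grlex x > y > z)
First, deg p = 2. The shape is more complex than any degree-1 surface.
Then, from the visible intercepts: one x-axis crossing is at x = 0; it crosses the y-axis at the gridline y = 0; one z-axis crossing is at z = 0.
Finally, assembling these constraints gives the stated polynomial.

3*x^2 - 3*x*z - y^2 - z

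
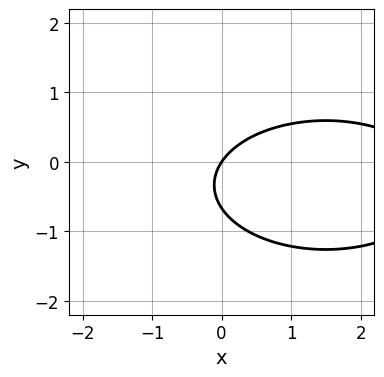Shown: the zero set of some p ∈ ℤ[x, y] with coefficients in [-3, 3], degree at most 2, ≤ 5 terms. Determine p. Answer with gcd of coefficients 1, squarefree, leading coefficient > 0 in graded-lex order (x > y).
x^2 + 3*y^2 - 3*x + 2*y

The degree is 2 — the shape is more complex than any degree-1 curve.
Against the integer gridlines: it meets the x-axis at x = 0 (among the integer gridlines); it crosses the y-axis at the gridline y = 0.
Fitting integer coefficients to these (and the overall shape) gives p.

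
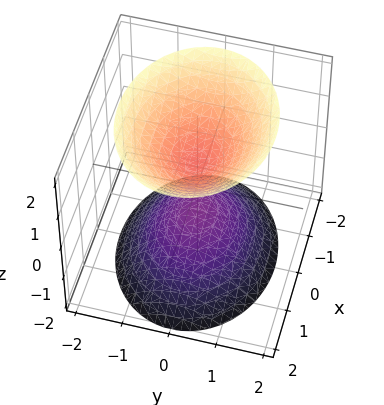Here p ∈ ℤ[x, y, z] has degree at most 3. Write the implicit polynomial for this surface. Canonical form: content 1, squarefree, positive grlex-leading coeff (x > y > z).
2*x^2 + 3*y^2 - 2*z^2 + 1

(a) There are 2 components. They look like related sheets of one shape, so recover p as a whole.
(b) deg p = 2. Two separate bowl-shaped sheets opening away from each other; a quadric.
(c) Symmetries: mirror symmetry x ↦ −x ⇒ only even powers of x; mirror symmetry z ↦ −z ⇒ only even powers of z; the y ↦ −y reflection is a symmetry, so y appears only in even powers.
(d) Observable constraints: no x-intercept at any integer in the box; it misses every integer gridline on the y-axis.
(e) Solving for integer coefficients yields p as stated.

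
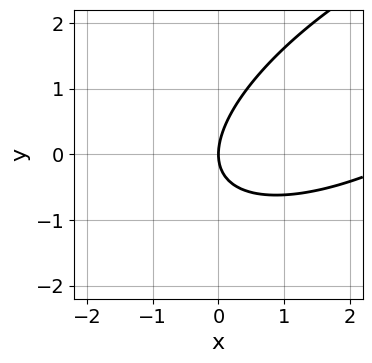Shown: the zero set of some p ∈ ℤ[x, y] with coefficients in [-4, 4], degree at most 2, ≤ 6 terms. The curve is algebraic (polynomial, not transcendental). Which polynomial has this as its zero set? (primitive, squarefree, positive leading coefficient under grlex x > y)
1. deg p = 2. The shape is more complex than any degree-1 curve.
2. From the visible intercepts: one y-axis crossing is at y = 0; it crosses the x-axis at the gridline x = 0.
3. Solving for integer coefficients yields p as stated.

x^2 - 2*x*y + 2*y^2 - 3*x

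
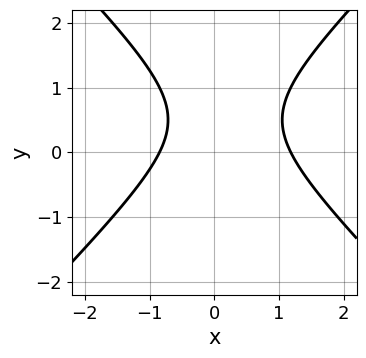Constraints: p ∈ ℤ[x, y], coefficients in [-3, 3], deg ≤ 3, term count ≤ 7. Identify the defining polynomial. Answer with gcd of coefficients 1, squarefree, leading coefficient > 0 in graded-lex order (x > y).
3*x^2 - 3*y^2 - x + 3*y - 3

First, degree: no degree-1 curve has this shape, so deg p = 2.
Next, against the integer gridlines: it misses every integer gridline on the y-axis.
Finally, solving for integer coefficients yields p as stated.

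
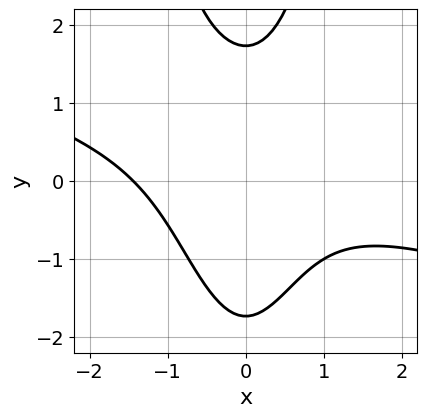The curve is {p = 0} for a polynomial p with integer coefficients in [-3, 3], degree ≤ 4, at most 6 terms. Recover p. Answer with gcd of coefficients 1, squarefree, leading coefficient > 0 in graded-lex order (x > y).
x^3 + 3*x^2*y - y^2 + 3

(a) Degree: the shape is more complex than any degree-2 curve, so deg p = 3.
(b) Putting this together gives p.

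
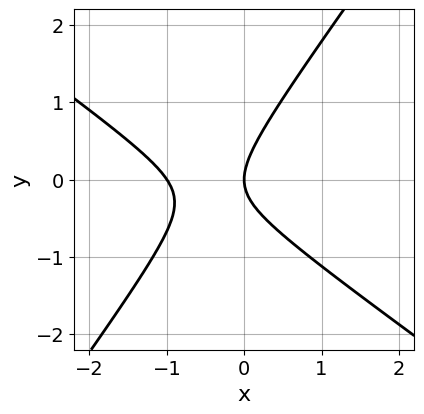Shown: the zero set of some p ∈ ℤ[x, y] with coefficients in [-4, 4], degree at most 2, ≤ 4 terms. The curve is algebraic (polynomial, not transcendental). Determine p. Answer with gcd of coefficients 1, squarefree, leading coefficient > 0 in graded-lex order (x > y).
3*x^2 + 2*x*y - 3*y^2 + 3*x

(a) deg p = 2. A generic line meets the curve in up to 2 points.
(b) Observable constraints: the x-axis gridline crossings are at x ∈ {-1, 0}; one y-axis crossing is at y = 0.
(c) Together with the visible shape, these determine p as stated.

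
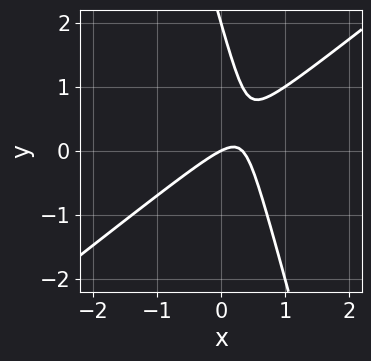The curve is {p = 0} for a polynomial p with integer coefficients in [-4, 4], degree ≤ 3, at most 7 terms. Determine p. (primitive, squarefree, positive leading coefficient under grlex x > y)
Degree: the shape is more complex than any degree-1 curve, so deg p = 2.
Checking where it meets the axes: the y-axis gridline crossings are at y ∈ {0, 2}; it meets the x-axis at x = 0 (among the integer gridlines).
These observations pin down the coefficients.

3*x^2 - 3*x*y - y^2 - x + 2*y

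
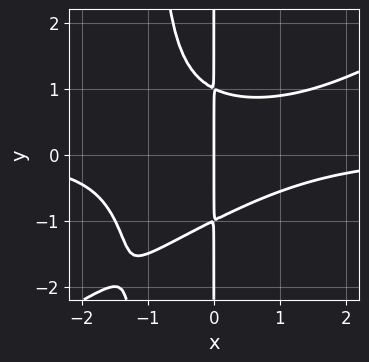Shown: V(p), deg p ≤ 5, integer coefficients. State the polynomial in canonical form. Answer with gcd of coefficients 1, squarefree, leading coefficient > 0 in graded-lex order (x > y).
(a) deg p = 4.
(b) Observable constraints: one x-axis crossing is at x = 0; every point of the y-axis in the box is on the curve.
(c) Putting this together gives p.

2*x^3*y - 3*x^2*y^2 - 3*x*y^2 + 3*x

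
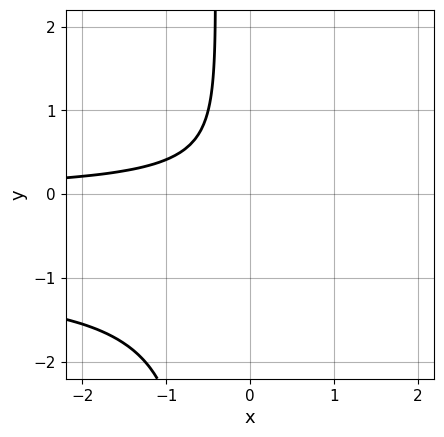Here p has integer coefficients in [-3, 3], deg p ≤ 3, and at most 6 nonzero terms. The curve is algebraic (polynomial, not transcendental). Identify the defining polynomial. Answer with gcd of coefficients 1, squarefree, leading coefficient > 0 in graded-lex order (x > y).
2*x*y^2 + 2*x*y + y^2 + 1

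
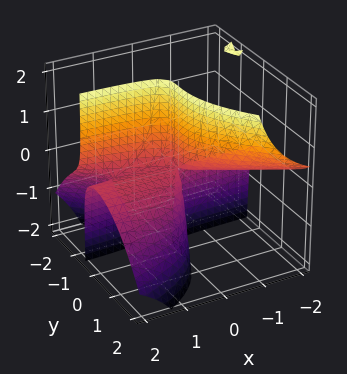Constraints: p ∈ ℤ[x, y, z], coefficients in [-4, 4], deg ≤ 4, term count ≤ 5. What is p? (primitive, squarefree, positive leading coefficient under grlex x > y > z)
First, the degree is 3 — the shape is more complex than any degree-2 surface.
Next, checking where it meets the axes: the visible z-axis segment lies entirely on the surface; the visible x-axis segment lies entirely on the surface; one y-axis crossing is at y = 0.
Finally, assembling these constraints gives the stated polynomial.

x*y^2 + 3*x*y*z + 2*y^3 + 2*x*z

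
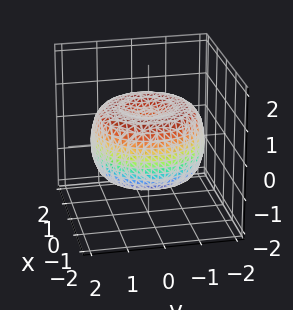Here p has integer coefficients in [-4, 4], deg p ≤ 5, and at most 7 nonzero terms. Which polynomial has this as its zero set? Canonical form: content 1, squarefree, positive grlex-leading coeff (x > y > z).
x^4 + 2*x^2*y^2 + y^4 - 2*x^2 - 2*y^2 + 2*z^2 - 1

1. The degree is 4 — a generic line meets the surface in up to 4 points.
2. By symmetry, the z-axis is an axis of rotation, so x and y enter only as x² + y².
3. Against the integer gridlines: a circular section at z = 0 has radius between 1 and 2.
4. Putting this together gives p.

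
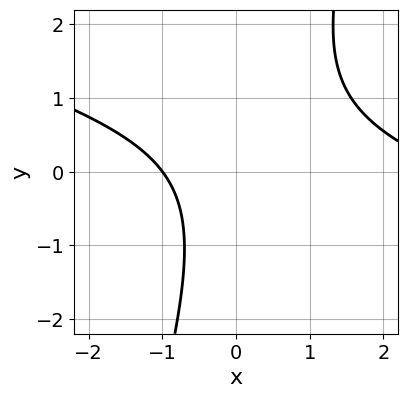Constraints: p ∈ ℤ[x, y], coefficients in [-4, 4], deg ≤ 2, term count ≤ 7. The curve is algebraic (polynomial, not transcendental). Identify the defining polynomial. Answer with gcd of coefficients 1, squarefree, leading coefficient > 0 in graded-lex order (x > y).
First, degree: no degree-1 curve has this shape, so deg p = 2.
Next, checking where it meets the axes: the curve avoids every integer y-axis point in the box; it crosses the x-axis at the gridline x = -1.
Finally, these observations pin down the coefficients.

x^2 + 3*x*y - y^2 - 2*x - 3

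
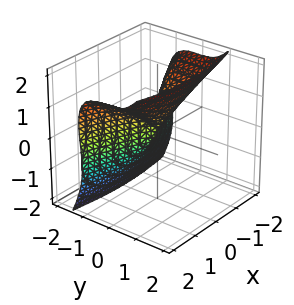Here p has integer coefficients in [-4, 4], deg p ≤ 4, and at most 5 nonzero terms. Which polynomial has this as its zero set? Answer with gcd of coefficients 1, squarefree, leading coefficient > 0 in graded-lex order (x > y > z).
1. The degree is 3 — the shape is more complex than any degree-2 surface.
2. From the axis intercepts and sections: one z-axis crossing is at z = 0; one x-axis crossing is at x = 0.
3. Fitting integer coefficients to these (and the overall shape) gives p.

3*y^3 + y^2*z - z^3 + x^2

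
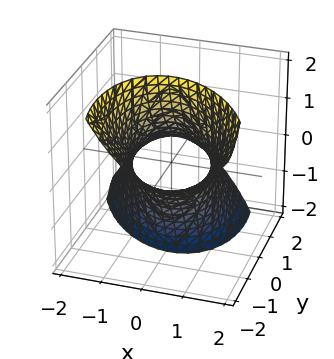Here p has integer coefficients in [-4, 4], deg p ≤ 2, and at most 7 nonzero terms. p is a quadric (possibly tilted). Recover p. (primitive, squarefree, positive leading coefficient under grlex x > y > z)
2*x^2 + x*y + y^2 + 2*y*z - 2

First, degree: the shape is more complex than any degree-1 surface, so deg p = 2.
Next, checking where it meets the axes: it misses every integer gridline on the z-axis; the x-axis gridline crossings are at x ∈ {-1, 1}.
Finally, assembling these constraints gives the stated polynomial.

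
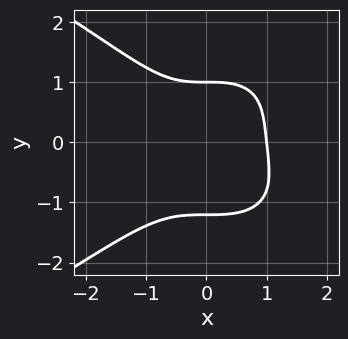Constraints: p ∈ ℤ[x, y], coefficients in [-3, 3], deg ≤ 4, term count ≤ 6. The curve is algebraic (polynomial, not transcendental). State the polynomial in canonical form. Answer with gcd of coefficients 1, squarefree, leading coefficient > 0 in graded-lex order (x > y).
1. deg p = 4. No degree-3 curve has this shape.
2. Checking where it meets the axes: it meets the x-axis at x = 1 (among the integer gridlines); one y-axis crossing is at y = 1.
3. Fitting integer coefficients to these (and the overall shape) gives p.

2*y^4 + 3*x^3 + y - 3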